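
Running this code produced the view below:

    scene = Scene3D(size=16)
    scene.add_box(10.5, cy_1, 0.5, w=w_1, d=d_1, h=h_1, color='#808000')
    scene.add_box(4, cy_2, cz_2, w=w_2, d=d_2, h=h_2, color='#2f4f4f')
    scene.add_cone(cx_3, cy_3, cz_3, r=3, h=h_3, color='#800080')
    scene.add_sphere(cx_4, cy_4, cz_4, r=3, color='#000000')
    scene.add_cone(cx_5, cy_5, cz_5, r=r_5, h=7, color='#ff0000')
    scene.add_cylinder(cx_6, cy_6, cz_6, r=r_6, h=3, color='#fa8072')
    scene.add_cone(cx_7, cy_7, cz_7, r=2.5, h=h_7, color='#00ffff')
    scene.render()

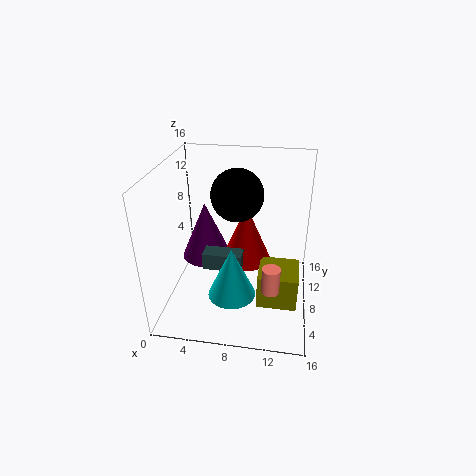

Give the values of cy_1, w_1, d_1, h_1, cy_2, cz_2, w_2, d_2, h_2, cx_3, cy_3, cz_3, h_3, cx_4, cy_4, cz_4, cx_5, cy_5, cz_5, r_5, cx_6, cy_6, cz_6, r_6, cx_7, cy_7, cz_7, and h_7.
cy_1 = 5.5, w_1 = 4.5, d_1 = 4.5, h_1 = 4, cy_2 = 7, cz_2 = 4, w_2 = 4.5, d_2 = 2, h_2 = 2, cx_3 = 3.5, cy_3 = 11, cz_3 = 3.5, h_3 = 7, cx_4 = 7.5, cy_4 = 10.5, cz_4 = 12, cx_5 = 8.5, cy_5 = 11, cz_5 = 3.5, r_5 = 3, cx_6 = 12, cy_6 = 5.5, cz_6 = 3, r_6 = 1, cx_7 = 8, cy_7 = 4, cz_7 = 3.5, h_7 = 5.5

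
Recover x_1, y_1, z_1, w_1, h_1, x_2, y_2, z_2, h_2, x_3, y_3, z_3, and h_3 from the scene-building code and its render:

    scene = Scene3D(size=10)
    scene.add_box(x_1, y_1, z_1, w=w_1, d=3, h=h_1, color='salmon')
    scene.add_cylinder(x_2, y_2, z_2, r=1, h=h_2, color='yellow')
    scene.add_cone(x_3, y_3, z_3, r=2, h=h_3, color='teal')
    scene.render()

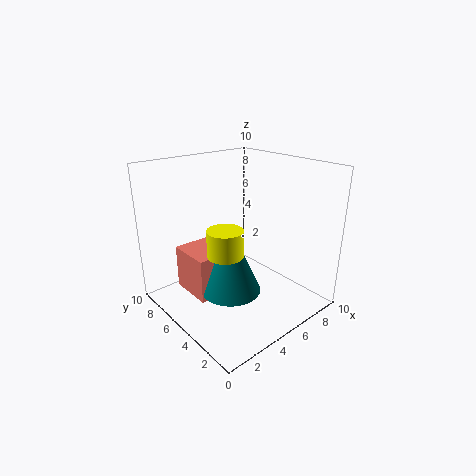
x_1 = 1.5, y_1 = 4.5, z_1 = 1.5, w_1 = 2.5, h_1 = 3, x_2 = 1.5, y_2 = 2, z_2 = 6, h_2 = 1.5, x_3 = 3.5, y_3 = 4, z_3 = 2, h_3 = 4.5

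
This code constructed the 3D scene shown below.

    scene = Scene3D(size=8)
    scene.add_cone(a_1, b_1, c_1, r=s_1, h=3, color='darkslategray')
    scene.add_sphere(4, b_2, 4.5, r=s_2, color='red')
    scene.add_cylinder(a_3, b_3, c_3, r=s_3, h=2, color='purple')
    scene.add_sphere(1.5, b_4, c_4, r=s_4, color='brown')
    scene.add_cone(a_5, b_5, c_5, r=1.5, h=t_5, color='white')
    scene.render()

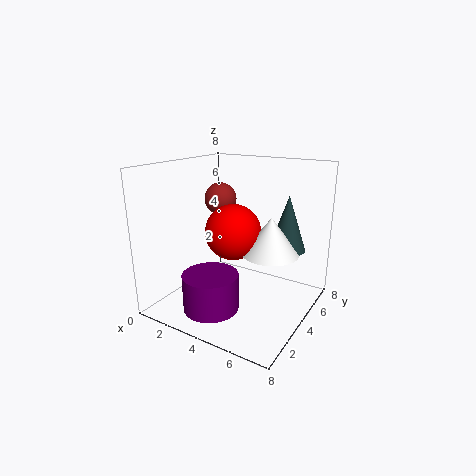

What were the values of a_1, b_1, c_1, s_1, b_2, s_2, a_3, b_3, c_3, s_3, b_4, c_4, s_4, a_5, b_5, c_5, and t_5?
a_1 = 6.5
b_1 = 5
c_1 = 3.5
s_1 = 1
b_2 = 3.5
s_2 = 1.5
a_3 = 3.5
b_3 = 2
c_3 = 0.5
s_3 = 1.5
b_4 = 6
c_4 = 5.5
s_4 = 1
a_5 = 6
b_5 = 4
c_5 = 3.5
t_5 = 2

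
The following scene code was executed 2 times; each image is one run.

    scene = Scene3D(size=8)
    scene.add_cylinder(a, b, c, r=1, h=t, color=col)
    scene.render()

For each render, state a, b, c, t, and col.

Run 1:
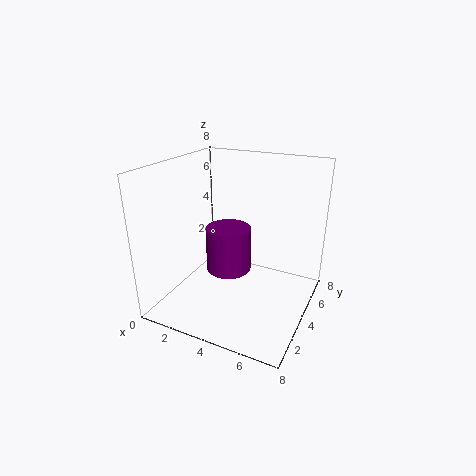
a = 5, b = 1, c = 4, t = 2, col = 'purple'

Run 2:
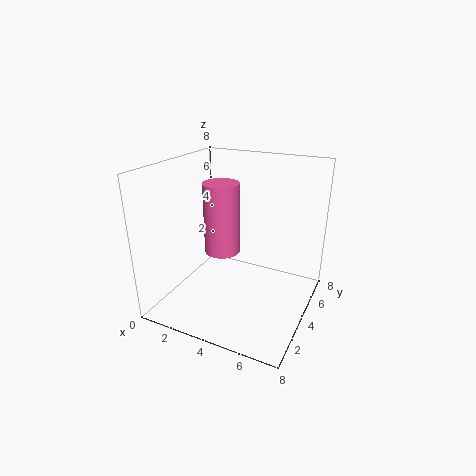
a = 3, b = 4, c = 3, t = 4, col = 'hotpink'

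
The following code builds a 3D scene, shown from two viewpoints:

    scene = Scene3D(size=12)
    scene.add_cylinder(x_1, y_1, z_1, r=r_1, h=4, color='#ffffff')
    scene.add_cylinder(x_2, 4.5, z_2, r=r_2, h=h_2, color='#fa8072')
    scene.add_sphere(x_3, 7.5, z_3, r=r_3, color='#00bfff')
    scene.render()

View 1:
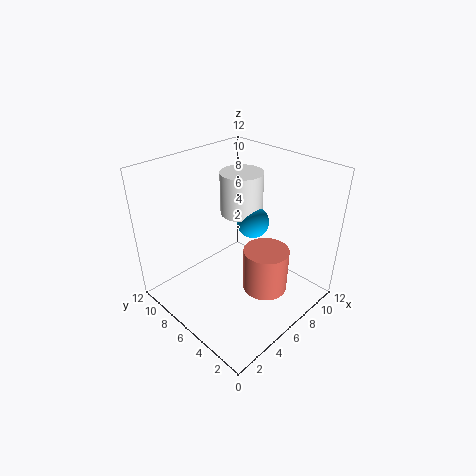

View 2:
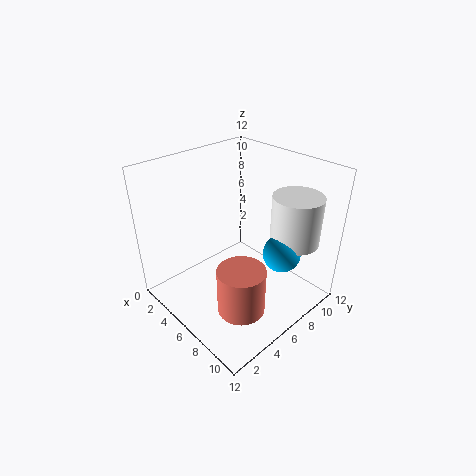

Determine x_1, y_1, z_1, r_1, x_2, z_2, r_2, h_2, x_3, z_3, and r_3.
x_1 = 9.5, y_1 = 9, z_1 = 6, r_1 = 2, x_2 = 8, z_2 = 0.5, r_2 = 2, h_2 = 4, x_3 = 9.5, z_3 = 5.5, r_3 = 1.5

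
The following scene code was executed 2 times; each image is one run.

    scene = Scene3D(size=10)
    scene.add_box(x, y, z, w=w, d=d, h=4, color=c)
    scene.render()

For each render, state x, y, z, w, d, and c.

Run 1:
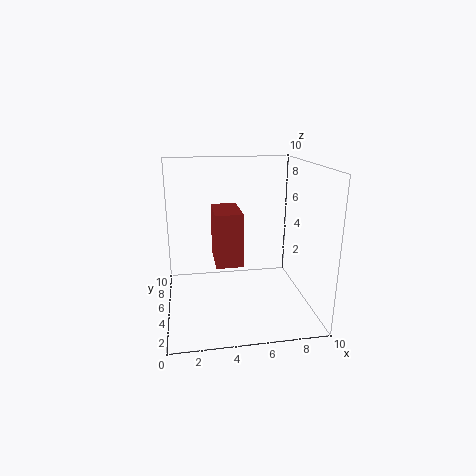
x = 3.5; y = 5.5; z = 2.5; w = 2; d = 3.5; c = 'brown'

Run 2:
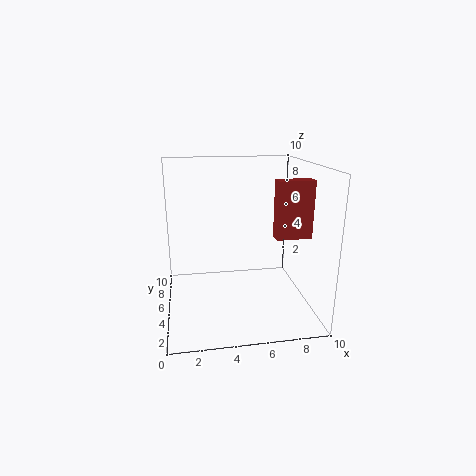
x = 7.5; y = 4; z = 5; w = 2.5; d = 1; c = 'brown'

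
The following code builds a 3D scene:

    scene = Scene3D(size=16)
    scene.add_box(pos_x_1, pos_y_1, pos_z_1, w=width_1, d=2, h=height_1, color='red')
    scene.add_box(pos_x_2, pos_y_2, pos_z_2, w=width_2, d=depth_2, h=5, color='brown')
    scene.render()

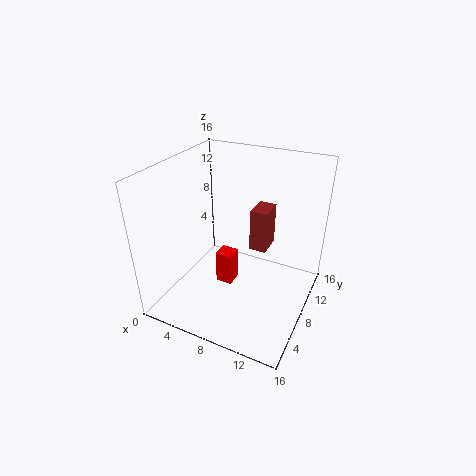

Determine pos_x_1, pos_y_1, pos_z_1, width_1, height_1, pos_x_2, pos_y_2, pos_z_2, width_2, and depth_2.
pos_x_1 = 5; pos_y_1 = 8; pos_z_1 = 1; width_1 = 2; height_1 = 4; pos_x_2 = 8.5; pos_y_2 = 10; pos_z_2 = 5.5; width_2 = 2; depth_2 = 3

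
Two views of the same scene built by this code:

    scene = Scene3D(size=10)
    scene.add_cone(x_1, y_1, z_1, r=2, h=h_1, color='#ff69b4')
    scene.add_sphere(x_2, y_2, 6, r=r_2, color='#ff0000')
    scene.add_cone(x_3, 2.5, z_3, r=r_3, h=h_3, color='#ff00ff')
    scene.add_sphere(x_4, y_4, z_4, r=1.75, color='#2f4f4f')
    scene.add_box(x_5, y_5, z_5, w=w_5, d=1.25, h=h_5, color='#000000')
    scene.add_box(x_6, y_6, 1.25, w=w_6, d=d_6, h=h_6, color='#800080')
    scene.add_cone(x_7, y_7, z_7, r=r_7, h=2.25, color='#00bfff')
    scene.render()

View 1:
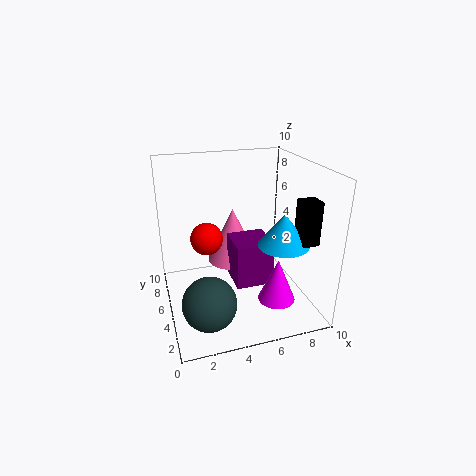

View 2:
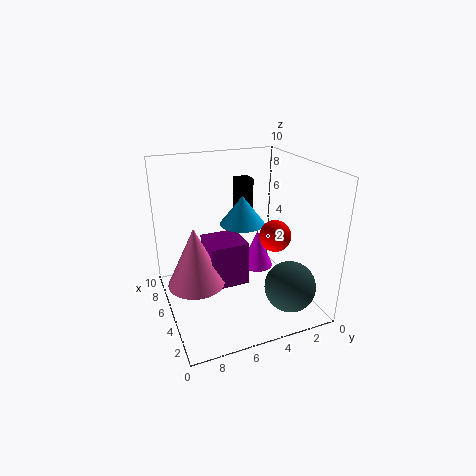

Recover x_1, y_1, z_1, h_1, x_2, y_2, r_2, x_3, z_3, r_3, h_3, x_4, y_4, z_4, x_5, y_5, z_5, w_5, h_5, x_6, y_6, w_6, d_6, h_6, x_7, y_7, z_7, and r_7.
x_1 = 5.5; y_1 = 8; z_1 = 1.75; h_1 = 4.25; x_2 = 2.5; y_2 = 3.5; r_2 = 1; x_3 = 7; z_3 = 1.25; r_3 = 1.25; h_3 = 3; x_4 = 2.25; y_4 = 2.25; z_4 = 2; x_5 = 8.5; y_5 = 2.25; z_5 = 5; w_5 = 1.25; h_5 = 3; x_6 = 4.75; y_6 = 4.25; w_6 = 2.75; d_6 = 2.75; h_6 = 3.25; x_7 = 7.75; y_7 = 3.5; z_7 = 4.75; r_7 = 1.75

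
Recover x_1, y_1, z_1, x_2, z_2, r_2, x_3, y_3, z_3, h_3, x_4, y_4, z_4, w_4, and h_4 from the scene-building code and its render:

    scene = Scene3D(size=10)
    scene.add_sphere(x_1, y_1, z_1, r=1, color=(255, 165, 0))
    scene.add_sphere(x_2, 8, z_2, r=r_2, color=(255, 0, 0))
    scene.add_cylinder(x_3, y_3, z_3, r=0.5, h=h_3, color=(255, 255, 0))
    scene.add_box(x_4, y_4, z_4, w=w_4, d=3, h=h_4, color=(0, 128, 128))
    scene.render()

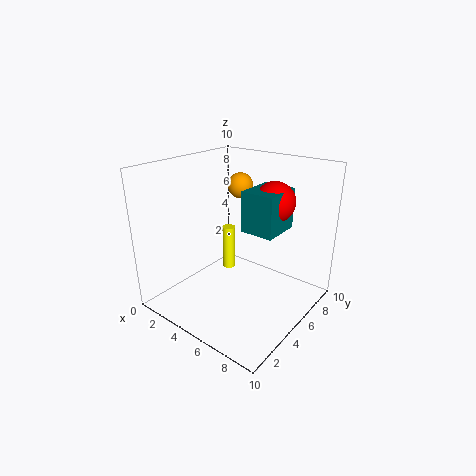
x_1 = 2.5; y_1 = 8.5; z_1 = 7.5; x_2 = 6; z_2 = 7; r_2 = 1.5; x_3 = 2.5; y_3 = 7; z_3 = 1; h_3 = 3.5; x_4 = 4.5; y_4 = 6; z_4 = 5; w_4 = 2.5; h_4 = 3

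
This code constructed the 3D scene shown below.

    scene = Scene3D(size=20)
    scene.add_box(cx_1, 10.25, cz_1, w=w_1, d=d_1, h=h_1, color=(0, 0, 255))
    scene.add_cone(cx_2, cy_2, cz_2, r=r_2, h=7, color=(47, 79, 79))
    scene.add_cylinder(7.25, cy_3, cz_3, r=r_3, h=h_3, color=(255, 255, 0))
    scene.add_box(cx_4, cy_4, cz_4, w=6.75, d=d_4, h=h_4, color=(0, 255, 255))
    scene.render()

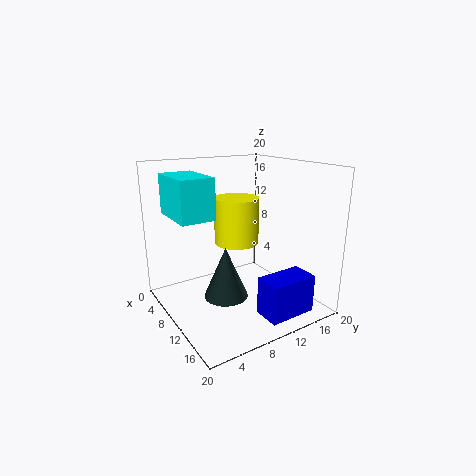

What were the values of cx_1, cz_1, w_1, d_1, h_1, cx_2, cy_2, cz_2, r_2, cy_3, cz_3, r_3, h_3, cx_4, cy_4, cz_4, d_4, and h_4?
cx_1 = 14.5
cz_1 = 0.5
w_1 = 3.75
d_1 = 6.75
h_1 = 5.25
cx_2 = 11.25
cy_2 = 7.25
cz_2 = 2.5
r_2 = 3
cy_3 = 11.5
cz_3 = 8.25
r_3 = 3.25
h_3 = 6.75
cx_4 = 6.75
cy_4 = 0.5
cz_4 = 14.25
d_4 = 4.25
h_4 = 5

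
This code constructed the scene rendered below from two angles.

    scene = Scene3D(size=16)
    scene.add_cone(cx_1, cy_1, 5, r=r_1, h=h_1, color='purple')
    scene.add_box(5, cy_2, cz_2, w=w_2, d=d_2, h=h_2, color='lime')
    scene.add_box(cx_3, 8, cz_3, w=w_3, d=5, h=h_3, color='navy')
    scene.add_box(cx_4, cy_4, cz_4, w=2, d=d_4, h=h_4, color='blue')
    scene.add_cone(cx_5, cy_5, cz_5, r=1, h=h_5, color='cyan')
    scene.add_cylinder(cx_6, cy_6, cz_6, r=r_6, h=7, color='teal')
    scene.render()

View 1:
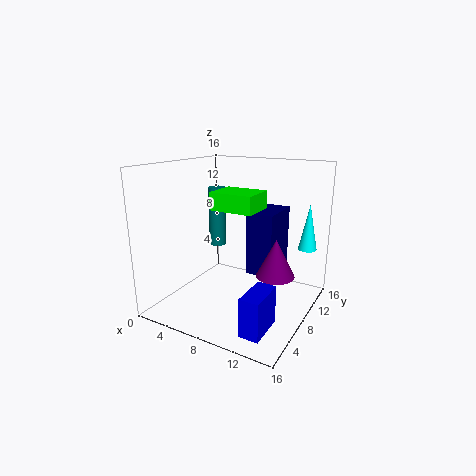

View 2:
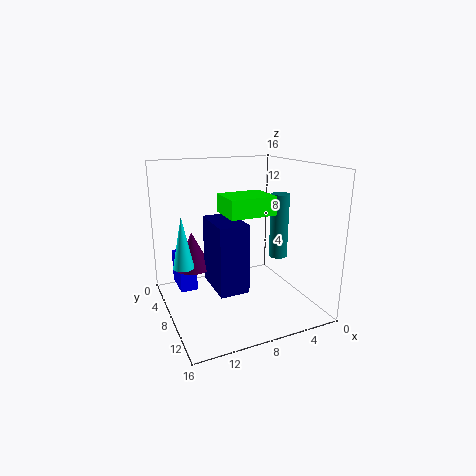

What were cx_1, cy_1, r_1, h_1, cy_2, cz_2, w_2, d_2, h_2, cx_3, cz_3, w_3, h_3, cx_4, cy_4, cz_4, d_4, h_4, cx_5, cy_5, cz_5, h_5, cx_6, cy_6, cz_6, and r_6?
cx_1 = 13, cy_1 = 7, r_1 = 2, h_1 = 4, cy_2 = 7, cz_2 = 11, w_2 = 5, d_2 = 4, h_2 = 2, cx_3 = 9, cz_3 = 4, w_3 = 3, h_3 = 7, cx_4 = 12, cy_4 = 1, cz_4 = 1, d_4 = 4, h_4 = 4, cx_5 = 15, cy_5 = 11, cz_5 = 7, h_5 = 5, cx_6 = 4, cy_6 = 10, cz_6 = 6, r_6 = 1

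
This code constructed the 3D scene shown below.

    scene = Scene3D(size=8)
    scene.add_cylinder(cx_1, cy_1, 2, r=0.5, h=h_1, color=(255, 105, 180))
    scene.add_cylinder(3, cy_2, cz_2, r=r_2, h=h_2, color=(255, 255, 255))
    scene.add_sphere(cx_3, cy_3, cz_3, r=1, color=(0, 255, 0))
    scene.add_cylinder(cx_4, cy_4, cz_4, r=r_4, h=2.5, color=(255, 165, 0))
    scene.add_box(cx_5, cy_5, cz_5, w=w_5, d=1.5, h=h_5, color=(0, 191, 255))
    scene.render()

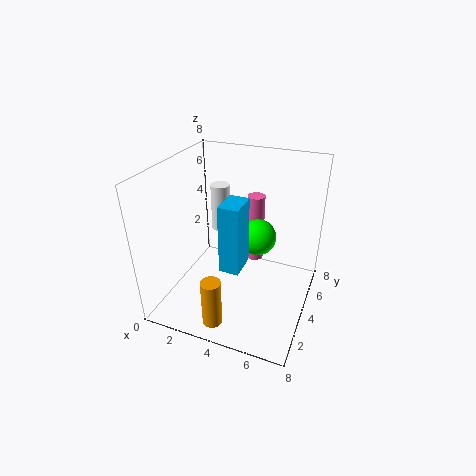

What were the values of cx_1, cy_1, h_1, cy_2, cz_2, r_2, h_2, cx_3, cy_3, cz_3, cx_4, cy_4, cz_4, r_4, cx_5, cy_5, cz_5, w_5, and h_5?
cx_1 = 4.5, cy_1 = 5.5, h_1 = 4, cy_2 = 4, cz_2 = 4.5, r_2 = 0.5, h_2 = 2.5, cx_3 = 5, cy_3 = 4.5, cz_3 = 4, cx_4 = 4, cy_4 = 0.5, cz_4 = 1, r_4 = 0.5, cx_5 = 4, cy_5 = 1.5, cz_5 = 3.5, w_5 = 1, h_5 = 3.5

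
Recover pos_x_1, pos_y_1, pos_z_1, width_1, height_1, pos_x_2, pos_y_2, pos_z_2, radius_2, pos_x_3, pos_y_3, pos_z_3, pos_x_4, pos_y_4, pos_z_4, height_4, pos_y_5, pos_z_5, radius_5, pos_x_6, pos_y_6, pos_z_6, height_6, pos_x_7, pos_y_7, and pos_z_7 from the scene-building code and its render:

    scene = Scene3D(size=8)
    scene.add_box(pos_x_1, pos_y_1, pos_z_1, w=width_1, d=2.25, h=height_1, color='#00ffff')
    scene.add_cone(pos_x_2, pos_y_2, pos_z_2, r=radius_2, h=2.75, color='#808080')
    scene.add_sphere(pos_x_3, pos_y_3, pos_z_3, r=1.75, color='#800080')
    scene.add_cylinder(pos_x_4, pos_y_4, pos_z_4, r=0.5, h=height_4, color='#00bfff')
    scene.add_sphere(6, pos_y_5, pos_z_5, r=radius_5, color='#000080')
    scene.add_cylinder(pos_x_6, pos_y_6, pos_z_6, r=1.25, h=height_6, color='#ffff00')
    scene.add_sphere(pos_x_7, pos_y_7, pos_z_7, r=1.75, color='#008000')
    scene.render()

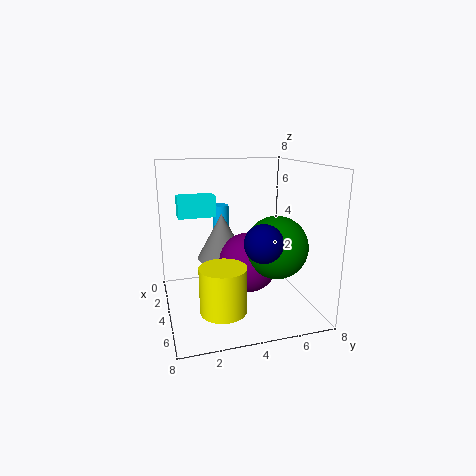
pos_x_1 = 0.75; pos_y_1 = 1; pos_z_1 = 4.75; width_1 = 1.25; height_1 = 1.25; pos_x_2 = 2.25; pos_y_2 = 3.5; pos_z_2 = 2.25; radius_2 = 1.5; pos_x_3 = 3.5; pos_y_3 = 4.75; pos_z_3 = 2.25; pos_x_4 = 1; pos_y_4 = 3.75; pos_z_4 = 3.75; height_4 = 1.5; pos_y_5 = 4.75; pos_z_5 = 4.25; radius_5 = 1; pos_x_6 = 5.5; pos_y_6 = 2.75; pos_z_6 = 0.5; height_6 = 2.5; pos_x_7 = 4.75; pos_y_7 = 6; pos_z_7 = 3.5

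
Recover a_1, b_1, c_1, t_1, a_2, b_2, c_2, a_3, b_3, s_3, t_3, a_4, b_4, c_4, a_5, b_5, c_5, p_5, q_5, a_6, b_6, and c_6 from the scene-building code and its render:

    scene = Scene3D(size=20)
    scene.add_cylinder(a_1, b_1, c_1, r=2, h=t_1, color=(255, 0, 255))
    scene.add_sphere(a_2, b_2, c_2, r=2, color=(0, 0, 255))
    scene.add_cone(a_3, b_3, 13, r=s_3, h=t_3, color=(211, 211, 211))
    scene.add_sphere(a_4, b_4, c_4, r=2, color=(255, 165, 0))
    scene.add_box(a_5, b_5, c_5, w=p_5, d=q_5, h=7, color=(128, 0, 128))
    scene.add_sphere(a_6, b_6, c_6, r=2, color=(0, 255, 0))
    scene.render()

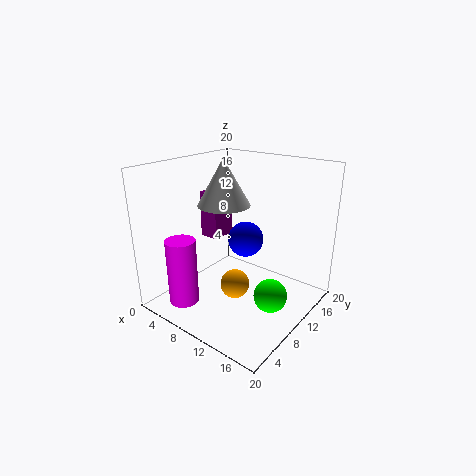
a_1 = 6; b_1 = 3; c_1 = 2; t_1 = 9; a_2 = 15; b_2 = 5; c_2 = 13; a_3 = 5; b_3 = 13; s_3 = 4; t_3 = 7; a_4 = 11; b_4 = 8; c_4 = 4; a_5 = 2; b_5 = 11; c_5 = 8; p_5 = 3; q_5 = 4; a_6 = 18; b_6 = 6; c_6 = 6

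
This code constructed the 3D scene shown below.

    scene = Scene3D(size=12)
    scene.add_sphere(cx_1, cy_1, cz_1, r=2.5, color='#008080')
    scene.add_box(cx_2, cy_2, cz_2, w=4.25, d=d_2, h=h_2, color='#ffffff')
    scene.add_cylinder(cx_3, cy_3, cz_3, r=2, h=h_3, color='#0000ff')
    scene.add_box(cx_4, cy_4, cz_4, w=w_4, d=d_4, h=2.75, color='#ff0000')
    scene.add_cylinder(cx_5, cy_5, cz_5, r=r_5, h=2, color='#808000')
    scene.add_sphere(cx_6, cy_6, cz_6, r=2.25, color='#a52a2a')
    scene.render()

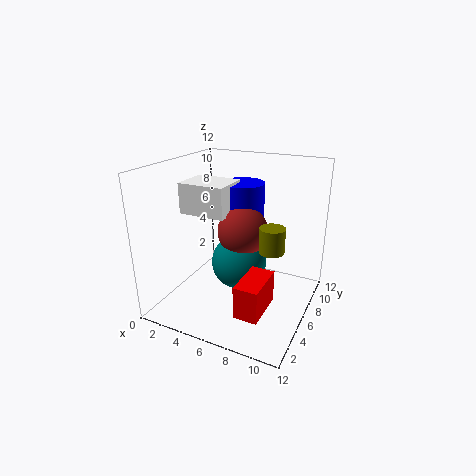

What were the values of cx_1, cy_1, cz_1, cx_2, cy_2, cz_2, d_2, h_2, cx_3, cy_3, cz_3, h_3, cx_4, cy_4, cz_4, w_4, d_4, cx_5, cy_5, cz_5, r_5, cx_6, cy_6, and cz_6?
cx_1 = 5.25, cy_1 = 7.75, cz_1 = 2.75, cx_2 = 0.25, cy_2 = 6, cz_2 = 7.25, d_2 = 3.5, h_2 = 2.75, cx_3 = 4.75, cy_3 = 9.5, cz_3 = 6.5, h_3 = 3.25, cx_4 = 7.25, cy_4 = 2.5, cz_4 = 0.75, w_4 = 2, d_4 = 3.75, cx_5 = 9.25, cy_5 = 5.25, cz_5 = 5.75, r_5 = 1, cx_6 = 5.5, cy_6 = 8, cz_6 = 5.75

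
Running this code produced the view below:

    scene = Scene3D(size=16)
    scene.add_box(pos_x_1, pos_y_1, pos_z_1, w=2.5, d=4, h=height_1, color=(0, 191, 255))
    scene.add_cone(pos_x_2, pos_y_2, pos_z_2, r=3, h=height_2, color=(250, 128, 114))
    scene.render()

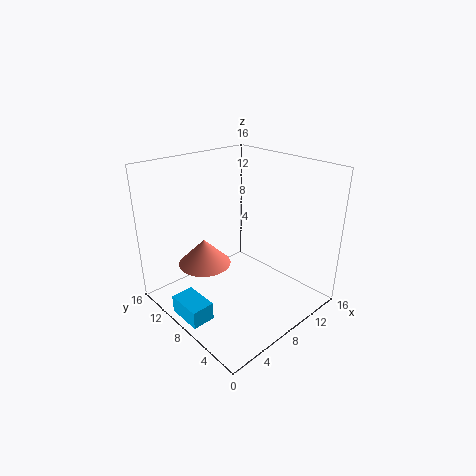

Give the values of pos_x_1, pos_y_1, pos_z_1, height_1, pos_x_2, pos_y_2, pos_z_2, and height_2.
pos_x_1 = 0.5, pos_y_1 = 6.5, pos_z_1 = 0.5, height_1 = 2, pos_x_2 = 5.5, pos_y_2 = 11, pos_z_2 = 4.5, height_2 = 3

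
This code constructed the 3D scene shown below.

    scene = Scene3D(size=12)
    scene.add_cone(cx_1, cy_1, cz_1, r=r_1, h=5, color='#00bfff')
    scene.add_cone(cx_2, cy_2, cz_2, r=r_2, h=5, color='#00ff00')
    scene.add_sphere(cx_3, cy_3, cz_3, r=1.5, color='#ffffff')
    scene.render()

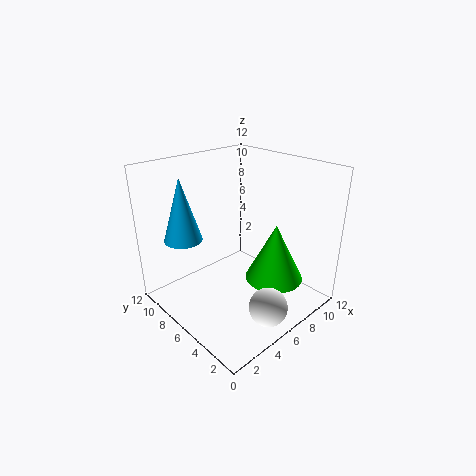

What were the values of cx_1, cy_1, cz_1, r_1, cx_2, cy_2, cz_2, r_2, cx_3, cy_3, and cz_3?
cx_1 = 2; cy_1 = 8; cz_1 = 6.5; r_1 = 1.5; cx_2 = 8.5; cy_2 = 4; cz_2 = 2; r_2 = 2.5; cx_3 = 5; cy_3 = 1.5; cz_3 = 2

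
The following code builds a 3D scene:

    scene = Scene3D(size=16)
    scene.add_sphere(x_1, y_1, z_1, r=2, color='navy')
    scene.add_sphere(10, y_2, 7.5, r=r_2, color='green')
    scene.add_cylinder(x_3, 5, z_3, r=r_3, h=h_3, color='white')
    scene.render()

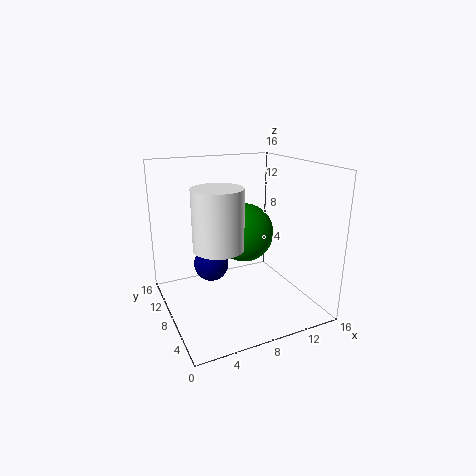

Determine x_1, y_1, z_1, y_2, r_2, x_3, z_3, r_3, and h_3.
x_1 = 5.5, y_1 = 10, z_1 = 4.5, y_2 = 10.5, r_2 = 3.5, x_3 = 4.5, z_3 = 8.5, r_3 = 2.5, h_3 = 6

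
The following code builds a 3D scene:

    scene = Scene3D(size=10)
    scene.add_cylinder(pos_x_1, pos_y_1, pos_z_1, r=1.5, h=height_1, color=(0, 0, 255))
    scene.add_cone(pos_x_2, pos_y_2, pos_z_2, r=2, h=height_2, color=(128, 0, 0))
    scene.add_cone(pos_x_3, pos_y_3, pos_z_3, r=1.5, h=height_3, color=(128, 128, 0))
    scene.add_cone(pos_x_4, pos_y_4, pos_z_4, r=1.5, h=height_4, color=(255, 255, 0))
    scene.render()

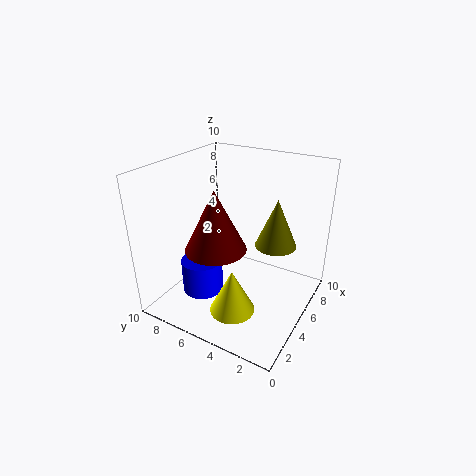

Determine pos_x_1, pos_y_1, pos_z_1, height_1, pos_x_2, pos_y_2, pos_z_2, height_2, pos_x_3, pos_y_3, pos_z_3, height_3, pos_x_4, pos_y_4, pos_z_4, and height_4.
pos_x_1 = 4
pos_y_1 = 7.5
pos_z_1 = 0.5
height_1 = 2.5
pos_x_2 = 3
pos_y_2 = 5.5
pos_z_2 = 5
height_2 = 4
pos_x_3 = 7
pos_y_3 = 3
pos_z_3 = 4
height_3 = 3.5
pos_x_4 = 2.5
pos_y_4 = 4
pos_z_4 = 1
height_4 = 3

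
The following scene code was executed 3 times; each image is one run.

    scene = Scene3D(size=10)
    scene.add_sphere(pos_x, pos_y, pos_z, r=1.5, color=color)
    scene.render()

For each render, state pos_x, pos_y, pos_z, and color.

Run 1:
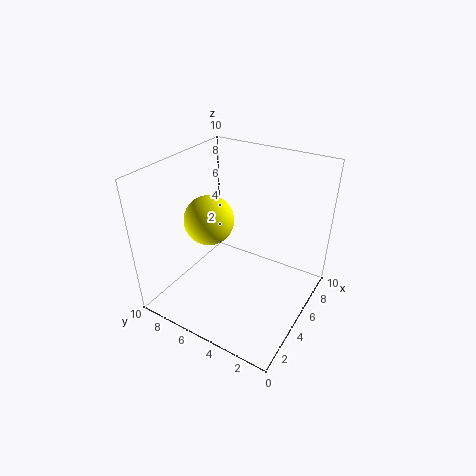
pos_x = 2.5; pos_y = 5.5; pos_z = 7.5; color = 'yellow'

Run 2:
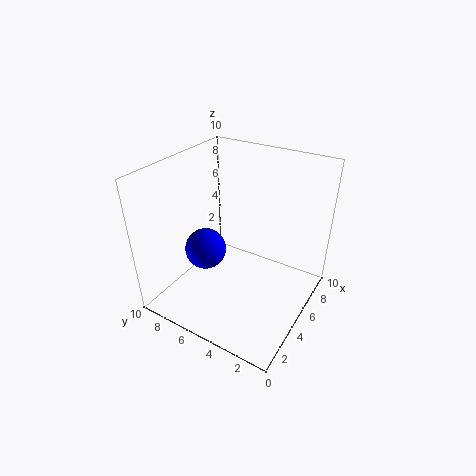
pos_x = 4.5; pos_y = 7.5; pos_z = 3.5; color = 'blue'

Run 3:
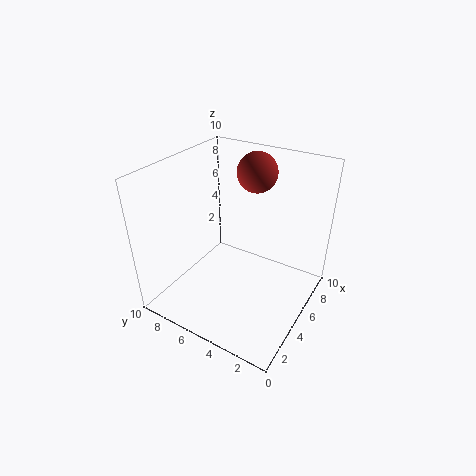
pos_x = 8.5; pos_y = 5.5; pos_z = 8.5; color = 'brown'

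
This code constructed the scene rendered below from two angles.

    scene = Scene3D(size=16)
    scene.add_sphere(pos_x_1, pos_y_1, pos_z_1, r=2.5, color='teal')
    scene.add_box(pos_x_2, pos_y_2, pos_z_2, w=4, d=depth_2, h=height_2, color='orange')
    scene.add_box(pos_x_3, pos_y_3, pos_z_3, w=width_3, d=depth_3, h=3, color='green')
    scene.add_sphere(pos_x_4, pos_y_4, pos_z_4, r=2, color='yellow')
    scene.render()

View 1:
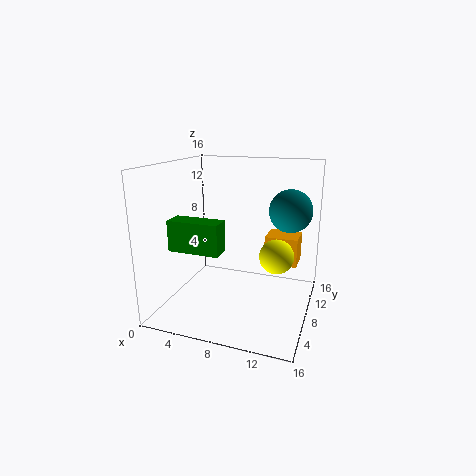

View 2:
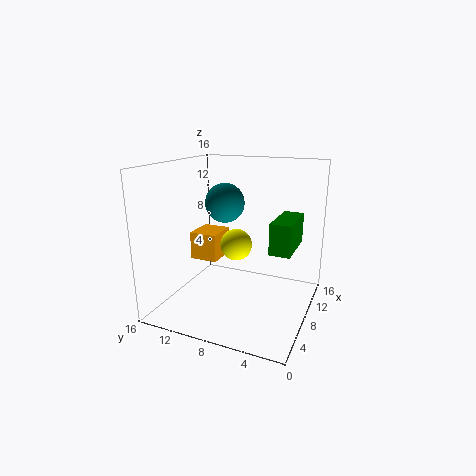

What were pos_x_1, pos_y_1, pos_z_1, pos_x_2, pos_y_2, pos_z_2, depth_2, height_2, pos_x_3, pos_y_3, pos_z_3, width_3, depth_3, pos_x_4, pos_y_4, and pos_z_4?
pos_x_1 = 13
pos_y_1 = 12
pos_z_1 = 10.5
pos_x_2 = 10
pos_y_2 = 12
pos_z_2 = 3.5
depth_2 = 3.5
height_2 = 3.5
pos_x_3 = 3.5
pos_y_3 = 1
pos_z_3 = 8.5
width_3 = 5
depth_3 = 2
pos_x_4 = 12
pos_y_4 = 10
pos_z_4 = 5.5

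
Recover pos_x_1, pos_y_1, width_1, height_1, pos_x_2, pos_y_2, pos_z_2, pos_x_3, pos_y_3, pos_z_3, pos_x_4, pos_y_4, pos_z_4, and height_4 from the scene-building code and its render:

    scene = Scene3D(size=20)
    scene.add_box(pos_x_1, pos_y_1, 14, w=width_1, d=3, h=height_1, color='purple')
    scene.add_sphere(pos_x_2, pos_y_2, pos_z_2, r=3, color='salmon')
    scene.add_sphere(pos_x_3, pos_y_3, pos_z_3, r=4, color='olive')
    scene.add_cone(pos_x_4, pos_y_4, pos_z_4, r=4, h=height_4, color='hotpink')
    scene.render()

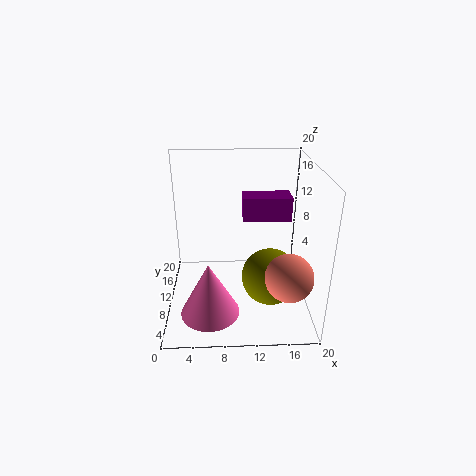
pos_x_1 = 10.5
pos_y_1 = 6.5
width_1 = 6
height_1 = 3
pos_x_2 = 16
pos_y_2 = 3
pos_z_2 = 8
pos_x_3 = 14.5
pos_y_3 = 8.5
pos_z_3 = 4.5
pos_x_4 = 6
pos_y_4 = 5.5
pos_z_4 = 1
height_4 = 7.5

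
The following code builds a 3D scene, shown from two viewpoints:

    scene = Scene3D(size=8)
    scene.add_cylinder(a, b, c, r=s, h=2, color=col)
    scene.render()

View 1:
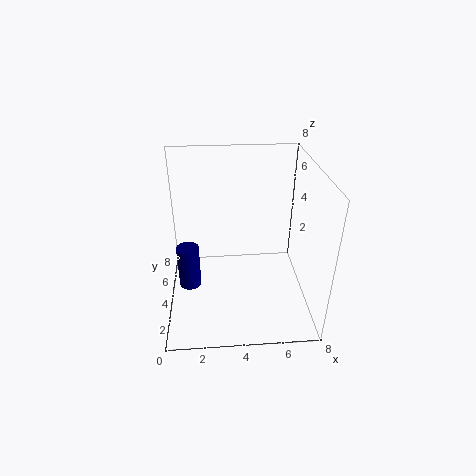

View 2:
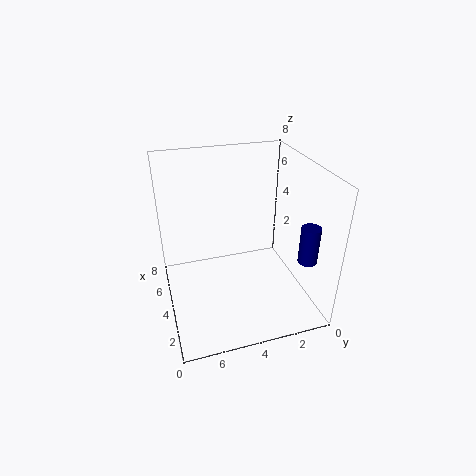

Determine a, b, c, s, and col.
a = 1.5, b = 1, c = 3.5, s = 0.5, col = 'navy'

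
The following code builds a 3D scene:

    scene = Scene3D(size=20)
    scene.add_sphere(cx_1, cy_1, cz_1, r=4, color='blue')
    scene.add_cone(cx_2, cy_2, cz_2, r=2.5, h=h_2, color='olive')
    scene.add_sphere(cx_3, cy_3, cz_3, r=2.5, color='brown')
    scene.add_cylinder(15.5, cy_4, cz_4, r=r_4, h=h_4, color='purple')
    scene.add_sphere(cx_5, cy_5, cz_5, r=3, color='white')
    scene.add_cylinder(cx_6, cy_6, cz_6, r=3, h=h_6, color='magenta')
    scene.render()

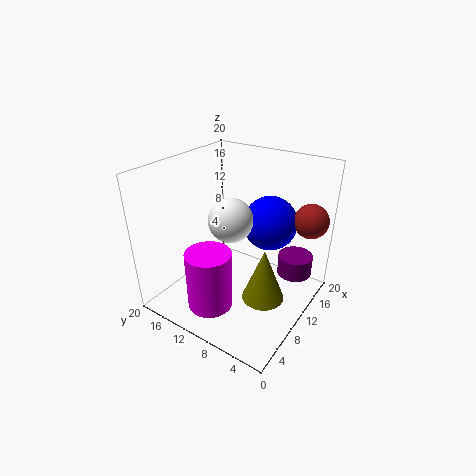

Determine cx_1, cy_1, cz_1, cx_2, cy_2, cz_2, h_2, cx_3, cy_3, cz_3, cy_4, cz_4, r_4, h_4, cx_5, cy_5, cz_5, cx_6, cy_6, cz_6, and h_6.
cx_1 = 15.5, cy_1 = 8, cz_1 = 10.5, cx_2 = 5, cy_2 = 3, cz_2 = 6.5, h_2 = 6.5, cx_3 = 17.5, cy_3 = 2.5, cz_3 = 11.5, cy_4 = 3.5, cz_4 = 3.5, r_4 = 2.5, h_4 = 3, cx_5 = 9, cy_5 = 10.5, cz_5 = 13, cx_6 = 4, cy_6 = 10.5, cz_6 = 2.5, h_6 = 8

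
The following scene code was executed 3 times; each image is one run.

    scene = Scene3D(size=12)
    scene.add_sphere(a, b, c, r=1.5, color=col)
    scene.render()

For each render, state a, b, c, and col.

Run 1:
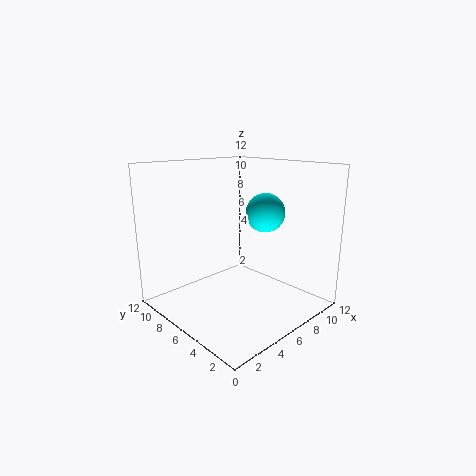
a = 6.5
b = 3.5
c = 8.5
col = 'cyan'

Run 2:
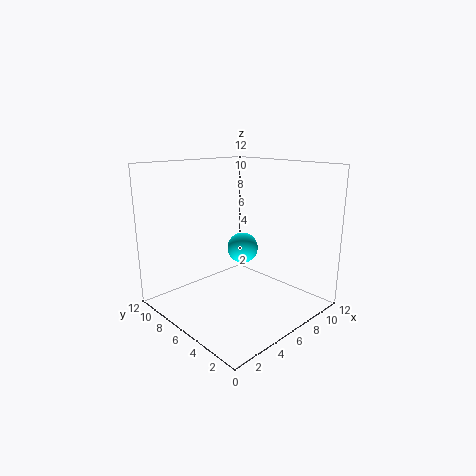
a = 9.5
b = 9
c = 3.5
col = 'cyan'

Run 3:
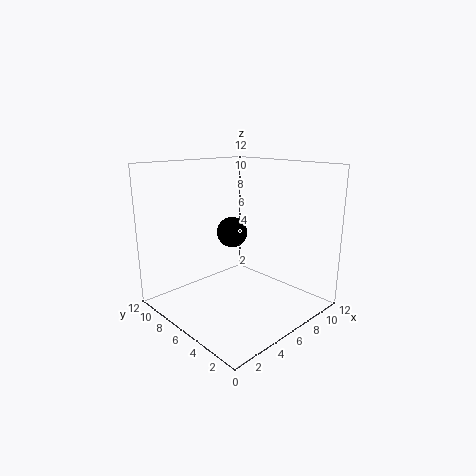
a = 9
b = 10
c = 5
col = 'black'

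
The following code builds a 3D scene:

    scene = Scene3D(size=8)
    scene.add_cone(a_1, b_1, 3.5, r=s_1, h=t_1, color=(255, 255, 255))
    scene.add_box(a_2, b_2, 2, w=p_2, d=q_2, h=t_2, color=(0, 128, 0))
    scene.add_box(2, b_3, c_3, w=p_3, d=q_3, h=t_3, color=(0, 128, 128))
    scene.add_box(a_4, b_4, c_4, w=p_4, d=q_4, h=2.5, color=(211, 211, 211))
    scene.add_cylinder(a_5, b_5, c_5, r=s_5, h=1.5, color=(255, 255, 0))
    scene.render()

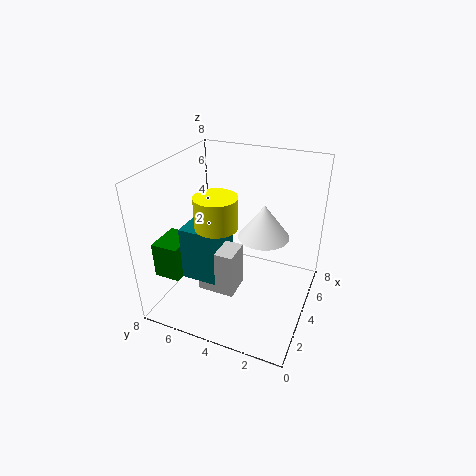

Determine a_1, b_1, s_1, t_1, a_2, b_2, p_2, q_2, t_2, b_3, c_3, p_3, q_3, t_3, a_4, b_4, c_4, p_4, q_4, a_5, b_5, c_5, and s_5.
a_1 = 5.5; b_1 = 3; s_1 = 1.5; t_1 = 2; a_2 = 1.5; b_2 = 6.5; p_2 = 2; q_2 = 1.5; t_2 = 2; b_3 = 4.5; c_3 = 2; p_3 = 2.5; q_3 = 2; t_3 = 3; a_4 = 2; b_4 = 3.5; c_4 = 1.5; p_4 = 1.5; q_4 = 2; a_5 = 1.5; b_5 = 4; c_5 = 6; s_5 = 1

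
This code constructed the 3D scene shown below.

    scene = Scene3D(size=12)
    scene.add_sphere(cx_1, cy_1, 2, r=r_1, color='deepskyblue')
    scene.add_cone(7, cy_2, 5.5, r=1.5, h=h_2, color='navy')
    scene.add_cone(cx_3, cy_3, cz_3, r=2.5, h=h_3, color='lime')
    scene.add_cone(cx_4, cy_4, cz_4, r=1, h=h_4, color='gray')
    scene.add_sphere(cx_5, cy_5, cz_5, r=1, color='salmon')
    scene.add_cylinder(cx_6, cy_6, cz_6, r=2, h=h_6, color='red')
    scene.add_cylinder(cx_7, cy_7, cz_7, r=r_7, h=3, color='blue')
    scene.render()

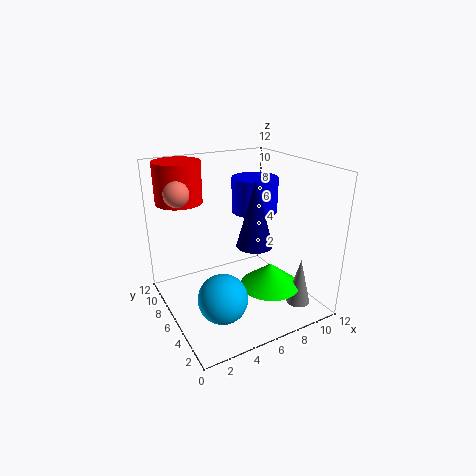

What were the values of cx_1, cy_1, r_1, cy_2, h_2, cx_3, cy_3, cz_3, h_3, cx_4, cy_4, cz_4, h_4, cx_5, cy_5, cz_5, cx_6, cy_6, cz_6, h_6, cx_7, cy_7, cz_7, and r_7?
cx_1 = 3.5, cy_1 = 4, r_1 = 2, cy_2 = 5, h_2 = 5.5, cx_3 = 8, cy_3 = 4, cz_3 = 2, h_3 = 2, cx_4 = 10, cy_4 = 2.5, cz_4 = 0.5, h_4 = 4, cx_5 = 1.5, cy_5 = 7.5, cz_5 = 10, cx_6 = 2.5, cy_6 = 10, cz_6 = 8.5, h_6 = 3.5, cx_7 = 8.5, cy_7 = 7.5, cz_7 = 7.5, r_7 = 2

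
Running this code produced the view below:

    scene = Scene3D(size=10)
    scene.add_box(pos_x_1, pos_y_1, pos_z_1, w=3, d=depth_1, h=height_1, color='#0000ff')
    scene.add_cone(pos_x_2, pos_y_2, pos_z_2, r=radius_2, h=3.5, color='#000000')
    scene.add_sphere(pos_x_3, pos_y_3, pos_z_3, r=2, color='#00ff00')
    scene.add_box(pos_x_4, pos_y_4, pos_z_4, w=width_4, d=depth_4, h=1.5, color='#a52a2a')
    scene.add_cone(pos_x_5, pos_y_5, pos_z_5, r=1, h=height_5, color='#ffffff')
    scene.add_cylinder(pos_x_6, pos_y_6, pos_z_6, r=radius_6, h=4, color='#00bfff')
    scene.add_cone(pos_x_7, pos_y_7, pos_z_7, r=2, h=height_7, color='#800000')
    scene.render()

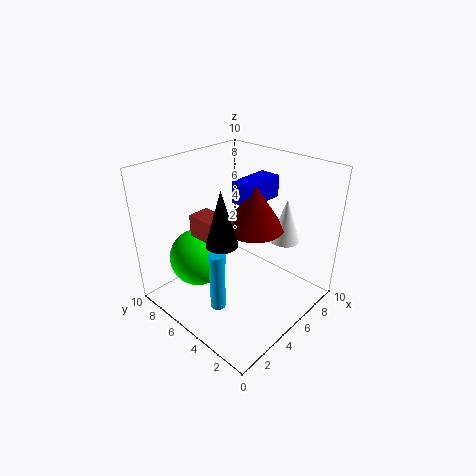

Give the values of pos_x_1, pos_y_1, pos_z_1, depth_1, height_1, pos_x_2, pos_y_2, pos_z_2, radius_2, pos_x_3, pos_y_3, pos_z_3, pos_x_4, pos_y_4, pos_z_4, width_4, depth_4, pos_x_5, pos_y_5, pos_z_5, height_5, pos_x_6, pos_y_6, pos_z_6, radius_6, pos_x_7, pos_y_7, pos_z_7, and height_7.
pos_x_1 = 5
pos_y_1 = 4
pos_z_1 = 7.5
depth_1 = 1.5
height_1 = 1.5
pos_x_2 = 2.5
pos_y_2 = 4
pos_z_2 = 6
radius_2 = 1
pos_x_3 = 3
pos_y_3 = 7
pos_z_3 = 3.5
pos_x_4 = 2.5
pos_y_4 = 4.5
pos_z_4 = 5.5
width_4 = 1.5
depth_4 = 2.5
pos_x_5 = 7
pos_y_5 = 2.5
pos_z_5 = 5
height_5 = 3
pos_x_6 = 2
pos_y_6 = 4
pos_z_6 = 1.5
radius_6 = 0.5
pos_x_7 = 5.5
pos_y_7 = 4
pos_z_7 = 6
height_7 = 3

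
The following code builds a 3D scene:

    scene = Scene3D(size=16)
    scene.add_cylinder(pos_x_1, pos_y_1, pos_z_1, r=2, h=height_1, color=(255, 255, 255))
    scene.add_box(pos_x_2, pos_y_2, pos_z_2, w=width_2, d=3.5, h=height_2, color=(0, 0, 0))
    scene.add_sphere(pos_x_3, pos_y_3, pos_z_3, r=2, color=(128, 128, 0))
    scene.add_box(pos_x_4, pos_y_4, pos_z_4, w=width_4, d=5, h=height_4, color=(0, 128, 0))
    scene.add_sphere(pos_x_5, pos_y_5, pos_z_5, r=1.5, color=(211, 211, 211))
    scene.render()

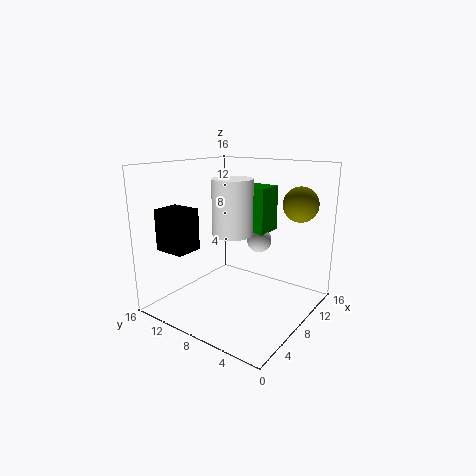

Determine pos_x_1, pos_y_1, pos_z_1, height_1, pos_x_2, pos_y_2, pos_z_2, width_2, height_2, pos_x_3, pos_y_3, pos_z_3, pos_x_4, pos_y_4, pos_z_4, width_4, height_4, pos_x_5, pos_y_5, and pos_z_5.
pos_x_1 = 5; pos_y_1 = 6.5; pos_z_1 = 9.5; height_1 = 5.5; pos_x_2 = 2; pos_y_2 = 11; pos_z_2 = 7; width_2 = 3; height_2 = 4.5; pos_x_3 = 13; pos_y_3 = 3; pos_z_3 = 11.5; pos_x_4 = 11.5; pos_y_4 = 7; pos_z_4 = 7.5; width_4 = 3.5; height_4 = 5.5; pos_x_5 = 12.5; pos_y_5 = 8; pos_z_5 = 6.5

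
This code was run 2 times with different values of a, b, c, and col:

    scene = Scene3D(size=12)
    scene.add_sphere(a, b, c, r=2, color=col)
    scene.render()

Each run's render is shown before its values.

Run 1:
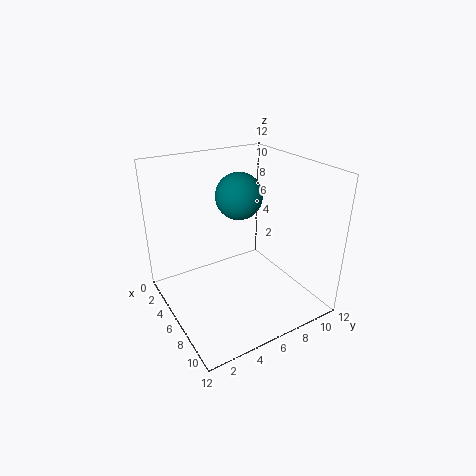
a = 4.5, b = 7, c = 9, col = 'teal'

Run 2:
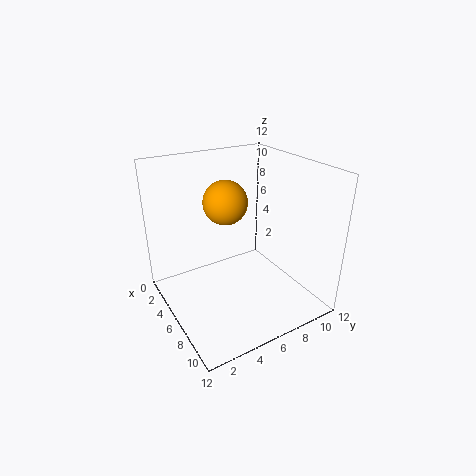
a = 3, b = 6.5, c = 8, col = 'orange'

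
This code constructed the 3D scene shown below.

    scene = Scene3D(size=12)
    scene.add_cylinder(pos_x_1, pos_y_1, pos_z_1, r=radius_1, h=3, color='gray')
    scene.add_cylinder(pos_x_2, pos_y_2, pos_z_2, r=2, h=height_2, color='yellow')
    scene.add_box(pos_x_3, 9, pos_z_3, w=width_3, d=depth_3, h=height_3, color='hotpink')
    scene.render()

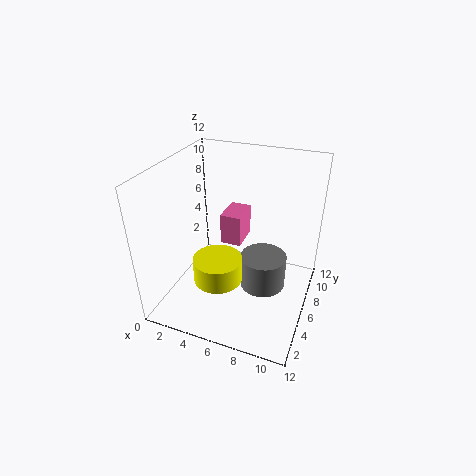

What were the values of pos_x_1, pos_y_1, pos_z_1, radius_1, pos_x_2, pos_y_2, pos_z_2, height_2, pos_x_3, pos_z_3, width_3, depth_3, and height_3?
pos_x_1 = 8, pos_y_1 = 7, pos_z_1 = 1, radius_1 = 2, pos_x_2 = 5, pos_y_2 = 4, pos_z_2 = 3, height_2 = 2, pos_x_3 = 3, pos_z_3 = 3, width_3 = 2, depth_3 = 3, height_3 = 3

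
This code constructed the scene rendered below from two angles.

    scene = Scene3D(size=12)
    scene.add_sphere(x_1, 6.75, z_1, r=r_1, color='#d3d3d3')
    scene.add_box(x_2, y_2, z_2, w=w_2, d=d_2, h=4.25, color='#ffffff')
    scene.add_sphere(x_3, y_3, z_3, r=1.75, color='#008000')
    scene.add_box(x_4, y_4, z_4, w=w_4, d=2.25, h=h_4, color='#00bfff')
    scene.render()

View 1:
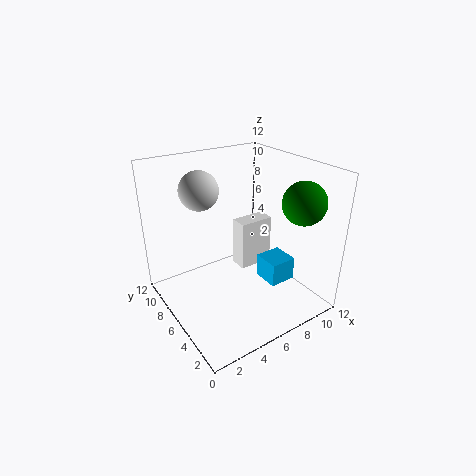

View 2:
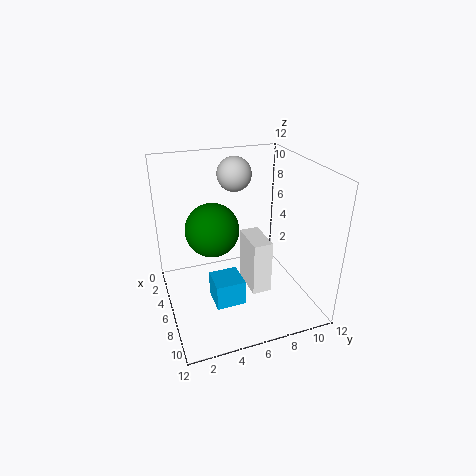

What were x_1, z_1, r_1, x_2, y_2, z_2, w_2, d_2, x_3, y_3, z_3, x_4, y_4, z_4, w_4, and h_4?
x_1 = 3
z_1 = 10.5
r_1 = 1.5
x_2 = 6.5
y_2 = 6
z_2 = 2.75
w_2 = 3
d_2 = 1.5
x_3 = 10
y_3 = 2.75
z_3 = 9.25
x_4 = 7.5
y_4 = 3
z_4 = 2.25
w_4 = 2.25
h_4 = 2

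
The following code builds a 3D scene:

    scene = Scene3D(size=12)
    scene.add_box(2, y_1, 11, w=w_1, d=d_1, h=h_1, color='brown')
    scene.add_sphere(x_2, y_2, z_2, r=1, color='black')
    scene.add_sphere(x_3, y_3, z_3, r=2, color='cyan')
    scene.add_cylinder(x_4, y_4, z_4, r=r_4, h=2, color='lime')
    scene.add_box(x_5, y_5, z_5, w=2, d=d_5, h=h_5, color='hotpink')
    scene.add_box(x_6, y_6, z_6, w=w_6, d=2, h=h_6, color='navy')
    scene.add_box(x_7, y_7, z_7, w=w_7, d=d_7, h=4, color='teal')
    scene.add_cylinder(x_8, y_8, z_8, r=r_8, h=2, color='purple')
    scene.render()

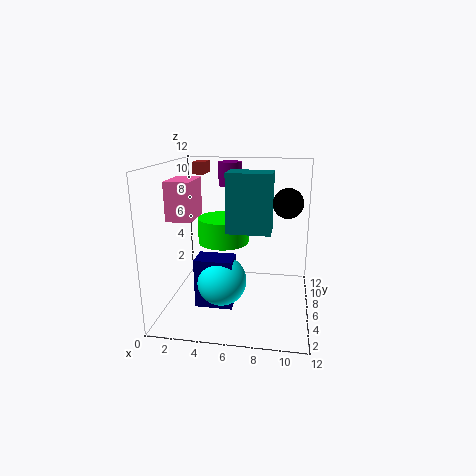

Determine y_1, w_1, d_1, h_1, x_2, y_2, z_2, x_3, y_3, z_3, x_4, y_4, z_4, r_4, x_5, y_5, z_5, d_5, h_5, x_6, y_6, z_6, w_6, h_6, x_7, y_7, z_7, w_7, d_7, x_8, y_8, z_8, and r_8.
y_1 = 7
w_1 = 1
d_1 = 2
h_1 = 1
x_2 = 10
y_2 = 2
z_2 = 10
x_3 = 5
y_3 = 4
z_3 = 3
x_4 = 5
y_4 = 5
z_4 = 6
r_4 = 2
x_5 = 1
y_5 = 3
z_5 = 8
d_5 = 3
h_5 = 3
x_6 = 3
y_6 = 3
z_6 = 1
w_6 = 3
h_6 = 4
x_7 = 6
y_7 = 1
z_7 = 8
w_7 = 3
d_7 = 2
x_8 = 5
y_8 = 8
z_8 = 10
r_8 = 1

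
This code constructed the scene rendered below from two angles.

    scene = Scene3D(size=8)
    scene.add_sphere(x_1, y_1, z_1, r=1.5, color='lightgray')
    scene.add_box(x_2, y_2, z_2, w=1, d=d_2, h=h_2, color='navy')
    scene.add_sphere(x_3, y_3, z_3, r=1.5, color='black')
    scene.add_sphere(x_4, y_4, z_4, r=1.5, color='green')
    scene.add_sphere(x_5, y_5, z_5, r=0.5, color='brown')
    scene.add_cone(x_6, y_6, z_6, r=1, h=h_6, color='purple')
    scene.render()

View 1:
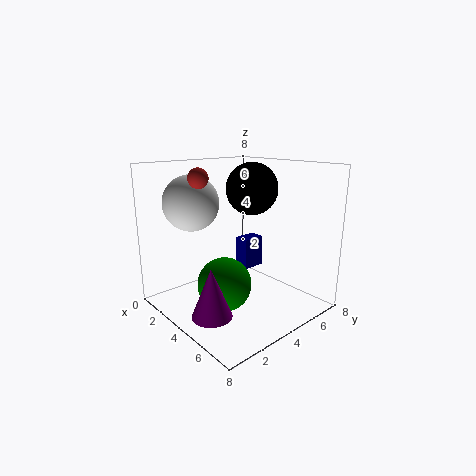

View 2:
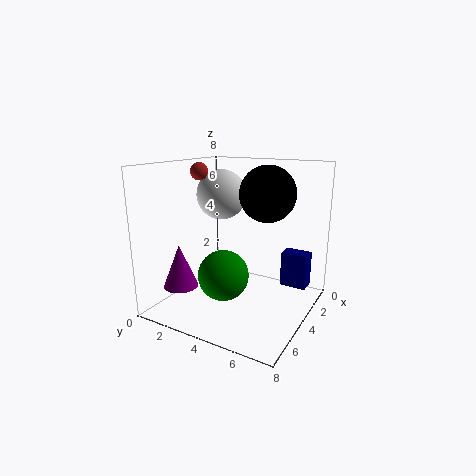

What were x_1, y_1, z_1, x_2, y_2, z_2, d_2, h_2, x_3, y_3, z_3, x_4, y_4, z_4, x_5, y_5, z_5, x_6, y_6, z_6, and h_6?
x_1 = 2.5, y_1 = 2, z_1 = 6, x_2 = 1.5, y_2 = 6, z_2 = 1, d_2 = 1.5, h_2 = 2, x_3 = 3.5, y_3 = 5.5, z_3 = 6.5, x_4 = 4, y_4 = 3, z_4 = 1.5, x_5 = 4, y_5 = 1.5, z_5 = 7.5, x_6 = 5.5, y_6 = 1, z_6 = 1, h_6 = 2.5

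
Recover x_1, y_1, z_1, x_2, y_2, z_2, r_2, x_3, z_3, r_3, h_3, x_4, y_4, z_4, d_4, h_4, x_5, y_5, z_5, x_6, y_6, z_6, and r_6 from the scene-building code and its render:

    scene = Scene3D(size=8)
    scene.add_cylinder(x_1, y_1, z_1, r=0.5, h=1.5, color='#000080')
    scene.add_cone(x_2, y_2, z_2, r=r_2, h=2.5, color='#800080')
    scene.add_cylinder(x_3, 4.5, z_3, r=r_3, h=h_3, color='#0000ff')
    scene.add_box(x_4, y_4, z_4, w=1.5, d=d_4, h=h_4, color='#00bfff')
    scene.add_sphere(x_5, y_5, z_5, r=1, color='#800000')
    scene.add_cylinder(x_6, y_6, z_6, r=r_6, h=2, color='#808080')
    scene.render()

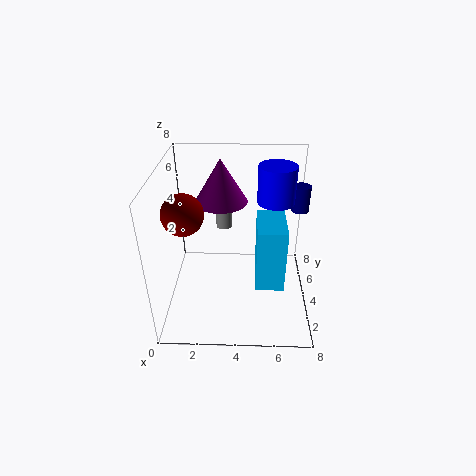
x_1 = 7.5
y_1 = 5.5
z_1 = 5
x_2 = 3
y_2 = 5.5
z_2 = 5.5
r_2 = 1.5
x_3 = 6
z_3 = 6
r_3 = 1
h_3 = 2
x_4 = 5
y_4 = 2
z_4 = 2
d_4 = 2.5
h_4 = 3.5
x_5 = 1.5
y_5 = 2
z_5 = 6.5
x_6 = 3
y_6 = 7
z_6 = 3
r_6 = 0.5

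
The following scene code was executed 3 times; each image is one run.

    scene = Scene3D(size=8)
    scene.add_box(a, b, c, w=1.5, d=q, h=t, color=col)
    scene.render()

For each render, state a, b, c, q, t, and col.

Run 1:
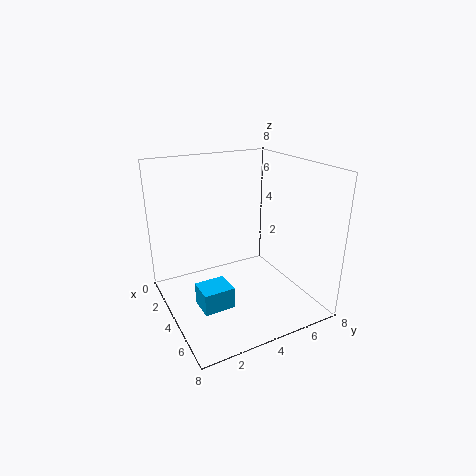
a = 3.5, b = 1.5, c = 0.25, q = 1.75, t = 1.25, col = 'deepskyblue'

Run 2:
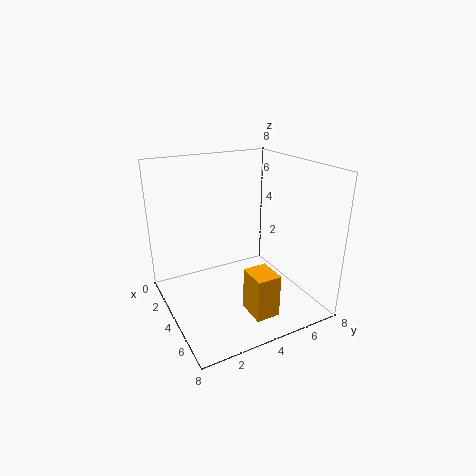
a = 6, b = 3.25, c = 1, q = 1.25, t = 2.25, col = 'orange'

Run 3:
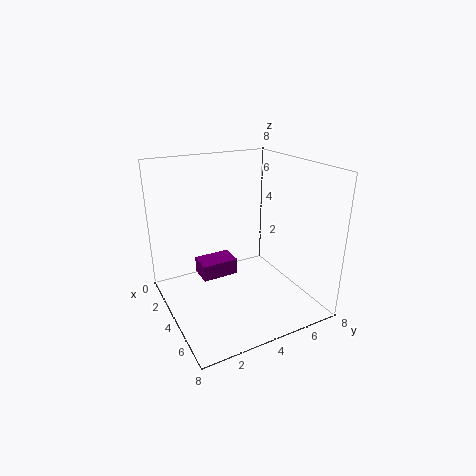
a = 1, b = 2.5, c = 0.75, q = 2.25, t = 1, col = 'purple'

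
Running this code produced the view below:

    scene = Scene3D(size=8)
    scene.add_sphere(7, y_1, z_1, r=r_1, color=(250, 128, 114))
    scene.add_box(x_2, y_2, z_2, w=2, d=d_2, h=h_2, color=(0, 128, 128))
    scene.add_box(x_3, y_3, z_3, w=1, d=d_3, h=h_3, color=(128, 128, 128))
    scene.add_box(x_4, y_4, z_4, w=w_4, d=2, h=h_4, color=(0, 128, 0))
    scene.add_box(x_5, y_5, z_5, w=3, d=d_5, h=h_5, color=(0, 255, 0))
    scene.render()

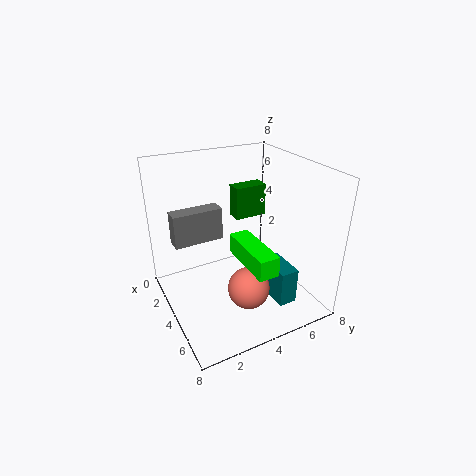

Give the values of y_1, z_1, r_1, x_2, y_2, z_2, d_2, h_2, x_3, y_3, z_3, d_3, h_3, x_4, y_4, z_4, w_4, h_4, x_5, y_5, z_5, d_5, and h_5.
y_1 = 3; z_1 = 3; r_1 = 1; x_2 = 5; y_2 = 5; z_2 = 1; d_2 = 1; h_2 = 2; x_3 = 1; y_3 = 1; z_3 = 3; d_3 = 3; h_3 = 2; x_4 = 1; y_4 = 5; z_4 = 4; w_4 = 1; h_4 = 2; x_5 = 5; y_5 = 3; z_5 = 4; d_5 = 1; h_5 = 1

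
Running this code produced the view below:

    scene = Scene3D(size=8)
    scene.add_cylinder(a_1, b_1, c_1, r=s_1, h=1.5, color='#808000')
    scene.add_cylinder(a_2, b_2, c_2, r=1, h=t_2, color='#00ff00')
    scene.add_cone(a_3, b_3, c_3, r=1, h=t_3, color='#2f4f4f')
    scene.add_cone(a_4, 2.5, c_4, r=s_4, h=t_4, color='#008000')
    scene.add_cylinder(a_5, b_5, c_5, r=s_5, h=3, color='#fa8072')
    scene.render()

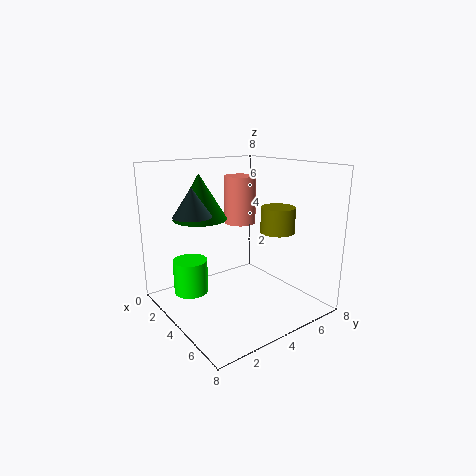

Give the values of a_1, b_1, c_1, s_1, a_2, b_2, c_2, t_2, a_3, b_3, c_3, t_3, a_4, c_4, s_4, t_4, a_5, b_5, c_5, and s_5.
a_1 = 4.5
b_1 = 6.5
c_1 = 4
s_1 = 1
a_2 = 2
b_2 = 2
c_2 = 0.5
t_2 = 2
a_3 = 3.5
b_3 = 1.5
c_3 = 5.5
t_3 = 1.5
a_4 = 2.5
c_4 = 5
s_4 = 1.5
t_4 = 2.5
a_5 = 1.5
b_5 = 6
c_5 = 4
s_5 = 1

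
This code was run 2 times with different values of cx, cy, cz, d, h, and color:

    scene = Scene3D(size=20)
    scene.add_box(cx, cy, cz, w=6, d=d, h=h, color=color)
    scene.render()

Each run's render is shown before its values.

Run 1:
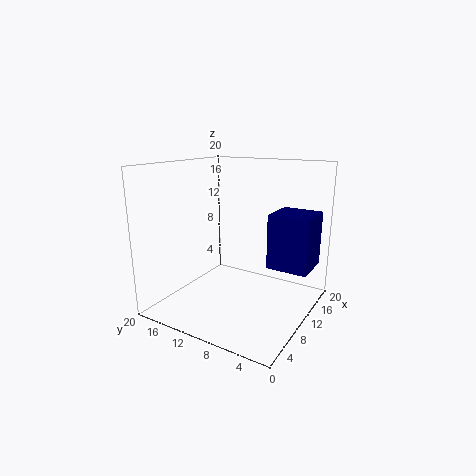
cx = 13; cy = 1; cz = 5; d = 6; h = 8; color = 'navy'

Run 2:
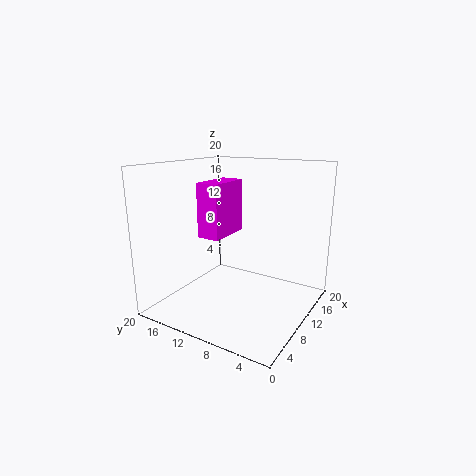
cx = 5; cy = 10; cz = 11; d = 3; h = 7; color = 'magenta'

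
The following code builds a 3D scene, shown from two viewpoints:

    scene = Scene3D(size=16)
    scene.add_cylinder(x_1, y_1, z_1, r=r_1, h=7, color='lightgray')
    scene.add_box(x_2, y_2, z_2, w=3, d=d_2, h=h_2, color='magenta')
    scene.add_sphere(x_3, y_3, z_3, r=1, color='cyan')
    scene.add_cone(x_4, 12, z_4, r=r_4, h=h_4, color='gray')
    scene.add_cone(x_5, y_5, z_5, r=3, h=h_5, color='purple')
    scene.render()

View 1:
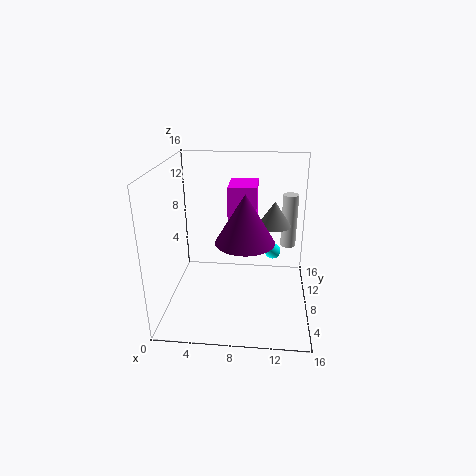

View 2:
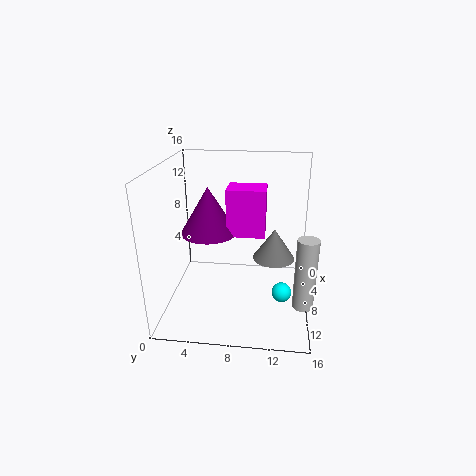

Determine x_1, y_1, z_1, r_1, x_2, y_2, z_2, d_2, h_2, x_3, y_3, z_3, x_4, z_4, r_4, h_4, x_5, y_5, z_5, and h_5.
x_1 = 14; y_1 = 15; z_1 = 4; r_1 = 1; x_2 = 7; y_2 = 7; z_2 = 9; d_2 = 4; h_2 = 5; x_3 = 12; y_3 = 13; z_3 = 4; x_4 = 12; z_4 = 8; r_4 = 2; h_4 = 3; x_5 = 9; y_5 = 5; z_5 = 9; h_5 = 5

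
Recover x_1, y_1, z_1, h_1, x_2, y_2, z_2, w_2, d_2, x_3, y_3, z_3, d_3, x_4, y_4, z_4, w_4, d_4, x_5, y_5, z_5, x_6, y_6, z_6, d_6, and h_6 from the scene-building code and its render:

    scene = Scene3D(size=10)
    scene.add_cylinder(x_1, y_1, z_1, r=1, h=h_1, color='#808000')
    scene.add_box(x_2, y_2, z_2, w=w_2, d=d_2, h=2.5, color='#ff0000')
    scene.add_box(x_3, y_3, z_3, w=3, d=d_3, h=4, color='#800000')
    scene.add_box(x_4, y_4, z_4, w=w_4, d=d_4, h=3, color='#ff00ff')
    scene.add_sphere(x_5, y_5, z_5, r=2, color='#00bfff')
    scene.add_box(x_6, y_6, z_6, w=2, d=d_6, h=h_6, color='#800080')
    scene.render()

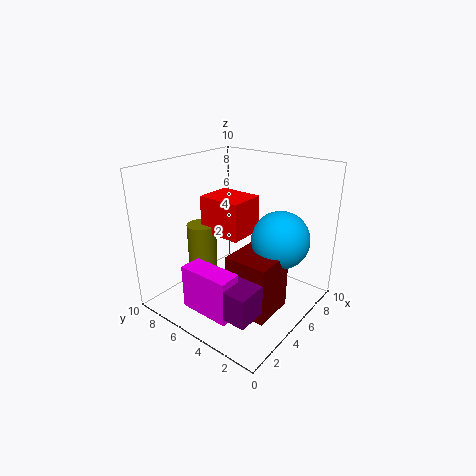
x_1 = 3.5
y_1 = 7
z_1 = 2
h_1 = 4
x_2 = 3.5
y_2 = 4
z_2 = 5.5
w_2 = 2.5
d_2 = 3
x_3 = 3
y_3 = 1.5
z_3 = 0.5
d_3 = 3
x_4 = 1
y_4 = 3
z_4 = 1
w_4 = 1.5
d_4 = 3.5
x_5 = 6.5
y_5 = 2.5
z_5 = 5
x_6 = 1
y_6 = 1.5
z_6 = 1.5
d_6 = 2.5
h_6 = 2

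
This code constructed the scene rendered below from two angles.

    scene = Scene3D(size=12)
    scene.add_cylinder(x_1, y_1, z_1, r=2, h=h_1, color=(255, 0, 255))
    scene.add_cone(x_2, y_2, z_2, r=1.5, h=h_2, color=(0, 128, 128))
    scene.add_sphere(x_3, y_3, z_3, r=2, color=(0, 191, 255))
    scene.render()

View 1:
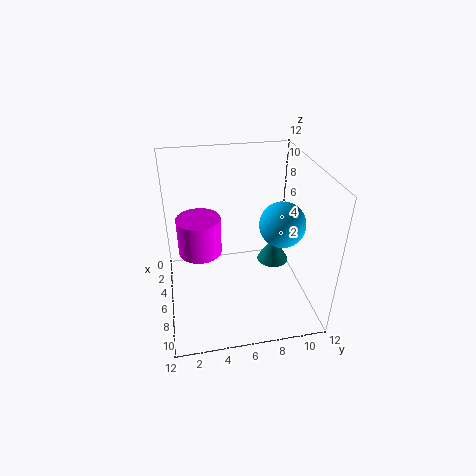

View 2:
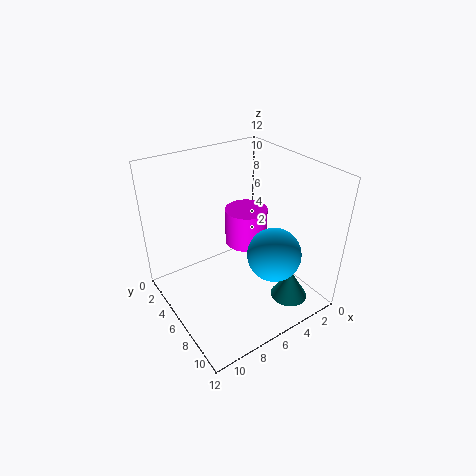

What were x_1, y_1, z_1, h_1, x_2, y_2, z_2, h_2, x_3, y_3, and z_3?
x_1 = 3
y_1 = 3
z_1 = 3
h_1 = 3.5
x_2 = 3.5
y_2 = 10
z_2 = 1.5
h_2 = 2.5
x_3 = 5.5
y_3 = 10
z_3 = 6.5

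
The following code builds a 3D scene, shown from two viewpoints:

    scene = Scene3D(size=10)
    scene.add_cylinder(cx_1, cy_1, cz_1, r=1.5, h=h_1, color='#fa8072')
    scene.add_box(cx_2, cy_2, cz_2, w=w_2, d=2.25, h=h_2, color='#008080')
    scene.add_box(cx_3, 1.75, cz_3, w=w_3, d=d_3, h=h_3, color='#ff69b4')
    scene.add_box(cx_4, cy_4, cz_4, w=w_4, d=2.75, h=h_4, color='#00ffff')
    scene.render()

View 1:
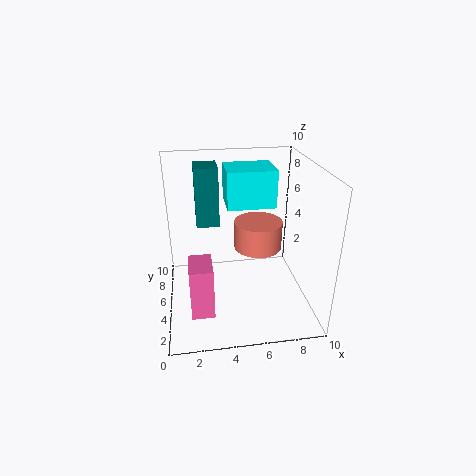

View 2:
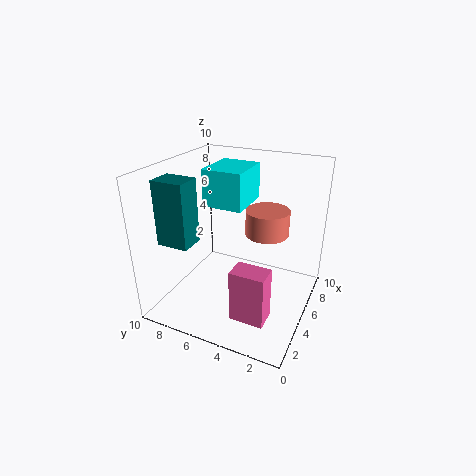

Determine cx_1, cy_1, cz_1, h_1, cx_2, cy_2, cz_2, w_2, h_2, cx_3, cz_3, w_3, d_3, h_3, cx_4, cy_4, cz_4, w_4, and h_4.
cx_1 = 6
cy_1 = 3.25
cz_1 = 5.25
h_1 = 1.75
cx_2 = 2.25
cy_2 = 7.5
cz_2 = 4.75
w_2 = 1.75
h_2 = 4.5
cx_3 = 1.5
cz_3 = 1
w_3 = 1.5
d_3 = 2.25
h_3 = 3.5
cx_4 = 4.25
cy_4 = 4.5
cz_4 = 7.25
w_4 = 3.25
h_4 = 2.5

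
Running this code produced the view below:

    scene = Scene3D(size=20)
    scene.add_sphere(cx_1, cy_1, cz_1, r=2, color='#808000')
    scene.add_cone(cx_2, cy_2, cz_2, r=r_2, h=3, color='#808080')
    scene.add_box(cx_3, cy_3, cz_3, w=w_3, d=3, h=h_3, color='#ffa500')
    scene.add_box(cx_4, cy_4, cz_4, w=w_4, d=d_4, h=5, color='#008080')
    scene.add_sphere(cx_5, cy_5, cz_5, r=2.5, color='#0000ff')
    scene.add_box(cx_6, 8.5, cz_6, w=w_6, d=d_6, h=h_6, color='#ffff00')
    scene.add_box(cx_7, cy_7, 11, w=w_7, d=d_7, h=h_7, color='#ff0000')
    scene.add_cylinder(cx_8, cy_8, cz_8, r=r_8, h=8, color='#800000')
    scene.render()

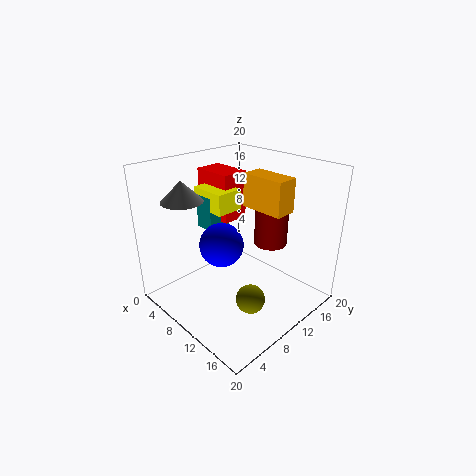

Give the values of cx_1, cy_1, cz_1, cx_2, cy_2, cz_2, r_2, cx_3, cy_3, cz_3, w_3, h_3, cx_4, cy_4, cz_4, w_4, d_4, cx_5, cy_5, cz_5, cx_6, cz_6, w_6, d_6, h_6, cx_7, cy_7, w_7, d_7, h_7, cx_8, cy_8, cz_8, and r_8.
cx_1 = 14
cy_1 = 8.5
cz_1 = 2.5
cx_2 = 3
cy_2 = 6
cz_2 = 14.5
r_2 = 3
cx_3 = 10
cy_3 = 11
cz_3 = 14.5
w_3 = 6
h_3 = 4.5
cx_4 = 3
cy_4 = 8.5
cz_4 = 10
w_4 = 3
d_4 = 3.5
cx_5 = 14
cy_5 = 3.5
cz_5 = 13
cx_6 = 2.5
cz_6 = 13
w_6 = 5.5
d_6 = 4
h_6 = 3
cx_7 = 1
cy_7 = 10.5
w_7 = 6
d_7 = 4
h_7 = 7
cx_8 = 10.5
cy_8 = 16.5
cz_8 = 7
r_8 = 2.5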